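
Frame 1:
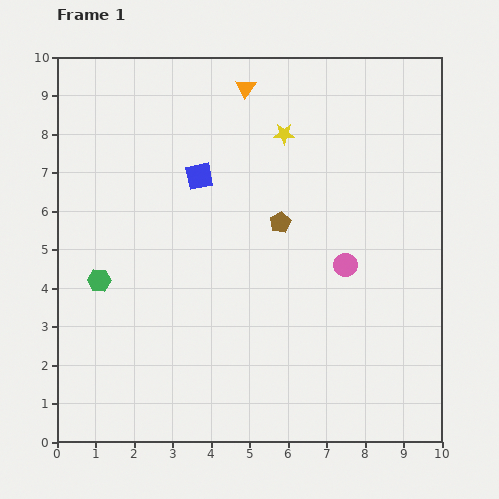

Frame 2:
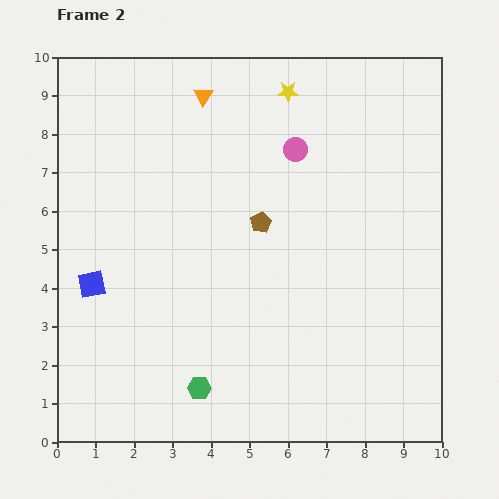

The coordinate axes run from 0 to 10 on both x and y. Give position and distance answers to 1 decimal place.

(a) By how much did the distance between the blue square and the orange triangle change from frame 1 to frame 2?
+3.1

Distance in frame 1: 2.6. Distance in frame 2: 5.7.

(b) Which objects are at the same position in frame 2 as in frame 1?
none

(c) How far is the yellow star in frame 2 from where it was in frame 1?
1.1

The yellow star moved from (5.9, 8.0) to (6.0, 9.1), a distance of √(0.1² + 1.1²) ≈ 1.1.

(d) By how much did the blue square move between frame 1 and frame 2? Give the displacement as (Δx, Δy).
(-2.8, -2.8)

The blue square was at (3.7, 6.9) in frame 1 and (0.9, 4.1) in frame 2.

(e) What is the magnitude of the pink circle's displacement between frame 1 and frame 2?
3.3

The pink circle moved from (7.5, 4.6) to (6.2, 7.6), a distance of √(1.3² + 3.0²) ≈ 3.3.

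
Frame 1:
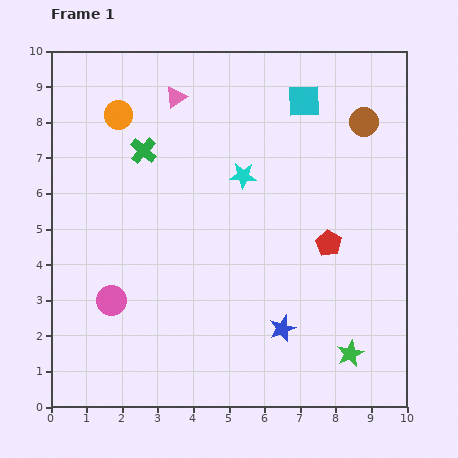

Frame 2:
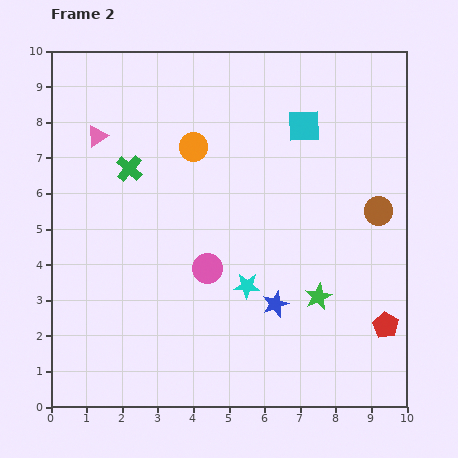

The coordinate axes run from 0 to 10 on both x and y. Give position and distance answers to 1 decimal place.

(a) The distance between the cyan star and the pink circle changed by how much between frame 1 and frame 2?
-3.9

Distance in frame 1: 5.1. Distance in frame 2: 1.2.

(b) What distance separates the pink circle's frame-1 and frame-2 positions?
2.8

The pink circle moved from (1.7, 3.0) to (4.4, 3.9), a distance of √(2.7² + 0.9²) ≈ 2.8.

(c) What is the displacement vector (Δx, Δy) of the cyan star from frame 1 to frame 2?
(0.1, -3.1)

The cyan star was at (5.4, 6.5) in frame 1 and (5.5, 3.4) in frame 2.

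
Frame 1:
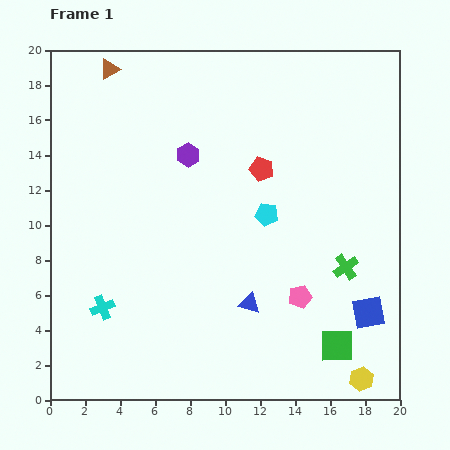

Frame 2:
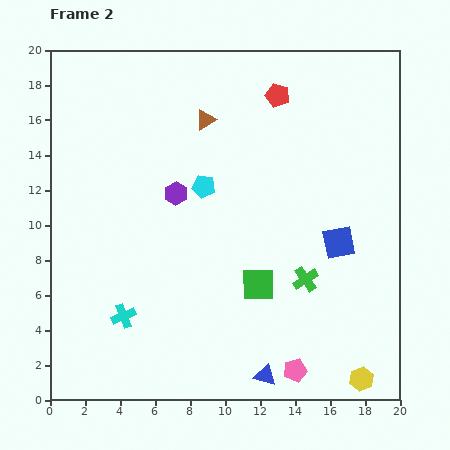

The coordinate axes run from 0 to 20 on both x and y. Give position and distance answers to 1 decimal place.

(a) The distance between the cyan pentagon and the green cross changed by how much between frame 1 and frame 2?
+2.5

Distance in frame 1: 5.4. Distance in frame 2: 7.9.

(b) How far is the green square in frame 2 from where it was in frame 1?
5.7

The green square moved from (16.4, 3.1) to (11.9, 6.6), a distance of √(4.5² + 3.5²) ≈ 5.7.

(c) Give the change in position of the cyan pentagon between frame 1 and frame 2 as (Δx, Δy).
(-3.6, 1.6)

The cyan pentagon was at (12.4, 10.6) in frame 1 and (8.8, 12.2) in frame 2.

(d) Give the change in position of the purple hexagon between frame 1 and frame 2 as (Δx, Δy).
(-0.7, -2.2)

The purple hexagon was at (7.9, 14.0) in frame 1 and (7.2, 11.8) in frame 2.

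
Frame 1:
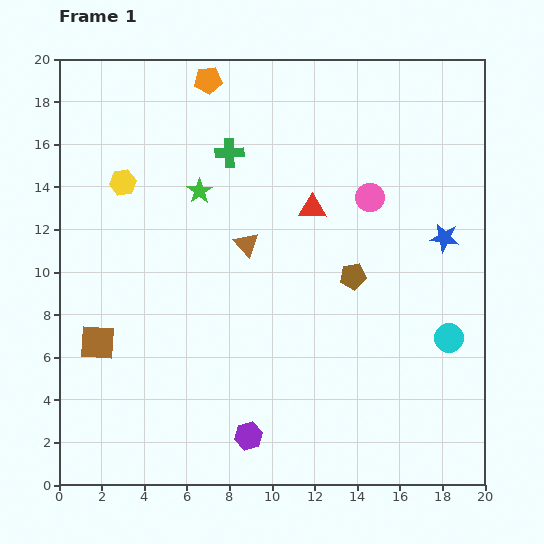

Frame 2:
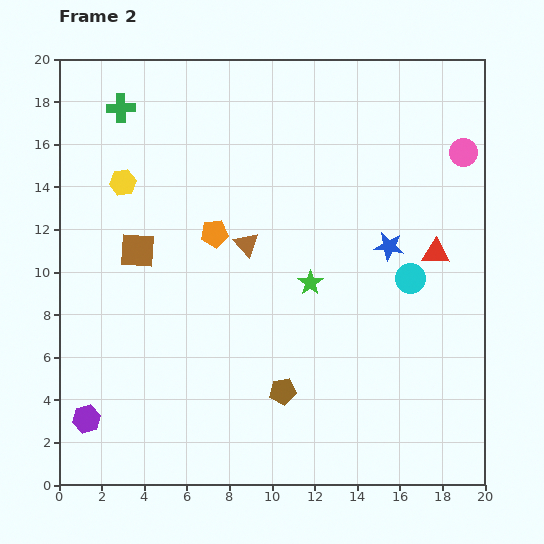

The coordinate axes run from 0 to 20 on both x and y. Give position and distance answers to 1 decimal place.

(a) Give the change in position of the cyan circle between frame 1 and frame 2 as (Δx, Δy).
(-1.8, 2.8)

The cyan circle was at (18.3, 6.9) in frame 1 and (16.5, 9.7) in frame 2.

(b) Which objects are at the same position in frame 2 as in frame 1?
the brown triangle, the yellow hexagon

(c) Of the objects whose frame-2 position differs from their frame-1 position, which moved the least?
the blue star

(moved 2.6)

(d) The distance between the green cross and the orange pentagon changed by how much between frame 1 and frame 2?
+3.9

Distance in frame 1: 3.5. Distance in frame 2: 7.4.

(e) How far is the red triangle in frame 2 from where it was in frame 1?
6.2

The red triangle moved from (11.9, 13.0) to (17.7, 10.9), a distance of √(5.8² + 2.1²) ≈ 6.2.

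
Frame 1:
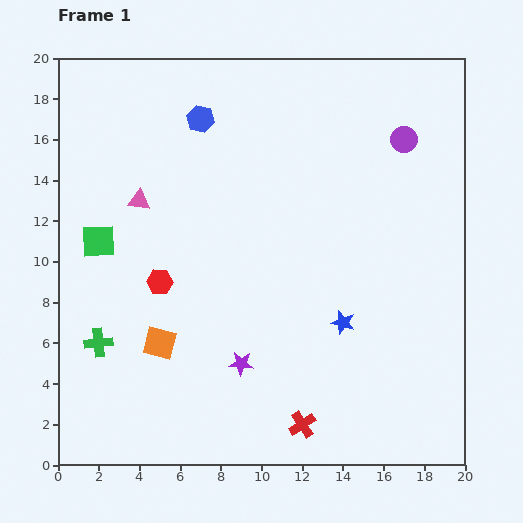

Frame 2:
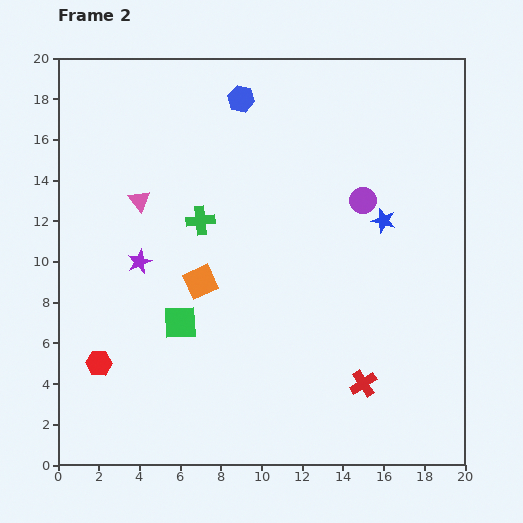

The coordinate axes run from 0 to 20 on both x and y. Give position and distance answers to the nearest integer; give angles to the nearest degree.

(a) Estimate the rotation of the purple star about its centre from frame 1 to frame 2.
29° counter-clockwise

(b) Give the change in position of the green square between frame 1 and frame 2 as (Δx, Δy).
(4, -4)

The green square was at (2, 11) in frame 1 and (6, 7) in frame 2.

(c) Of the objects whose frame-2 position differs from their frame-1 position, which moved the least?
the blue hexagon

(moved 2)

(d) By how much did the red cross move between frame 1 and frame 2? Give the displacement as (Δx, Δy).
(3, 2)

The red cross was at (12, 2) in frame 1 and (15, 4) in frame 2.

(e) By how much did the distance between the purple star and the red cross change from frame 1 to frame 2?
+9

Distance in frame 1: 4. Distance in frame 2: 13.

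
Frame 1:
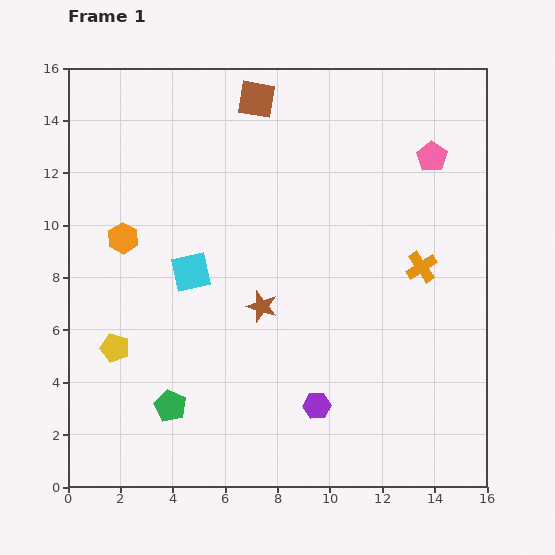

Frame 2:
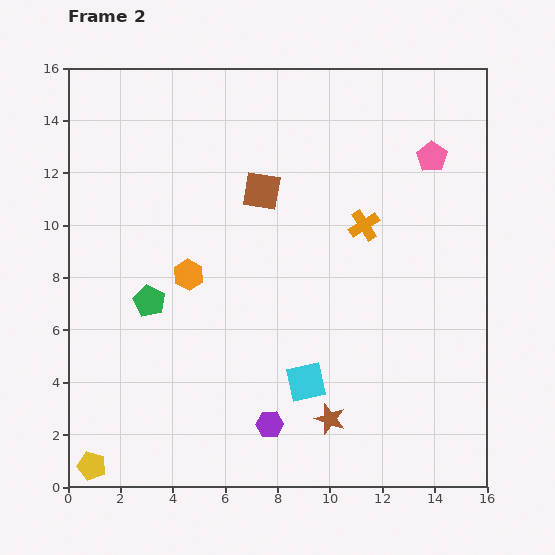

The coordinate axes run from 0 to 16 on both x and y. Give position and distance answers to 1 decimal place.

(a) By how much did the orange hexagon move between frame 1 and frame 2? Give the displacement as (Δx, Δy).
(2.5, -1.4)

The orange hexagon was at (2.1, 9.5) in frame 1 and (4.6, 8.1) in frame 2.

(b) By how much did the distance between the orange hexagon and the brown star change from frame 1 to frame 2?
+1.8

Distance in frame 1: 5.9. Distance in frame 2: 7.7.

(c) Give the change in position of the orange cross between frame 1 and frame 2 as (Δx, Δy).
(-2.2, 1.6)

The orange cross was at (13.5, 8.4) in frame 1 and (11.3, 10.0) in frame 2.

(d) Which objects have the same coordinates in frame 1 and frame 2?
the pink pentagon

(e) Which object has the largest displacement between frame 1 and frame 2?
the cyan square

(moved 6.1; next 5.0)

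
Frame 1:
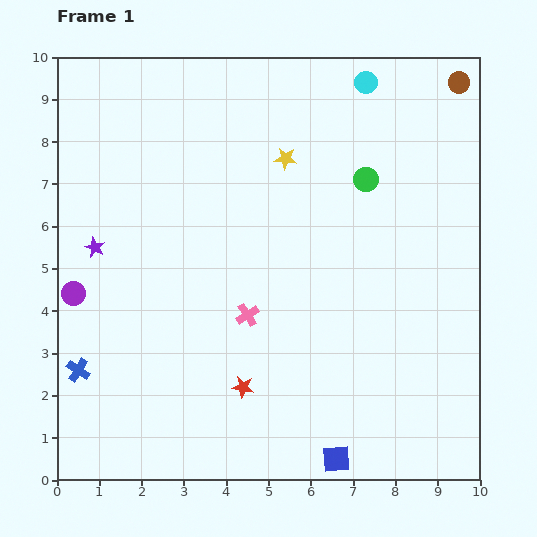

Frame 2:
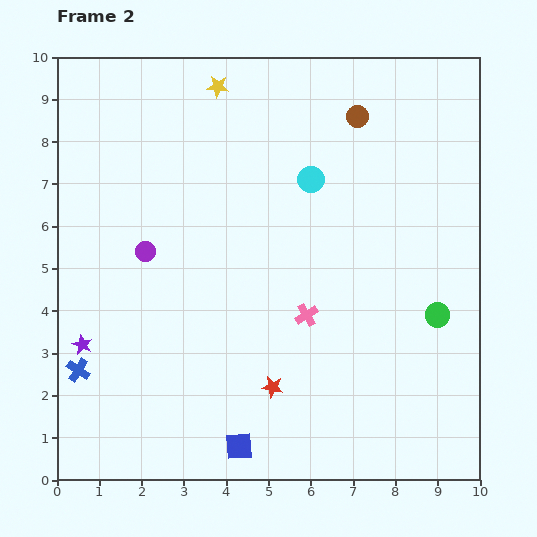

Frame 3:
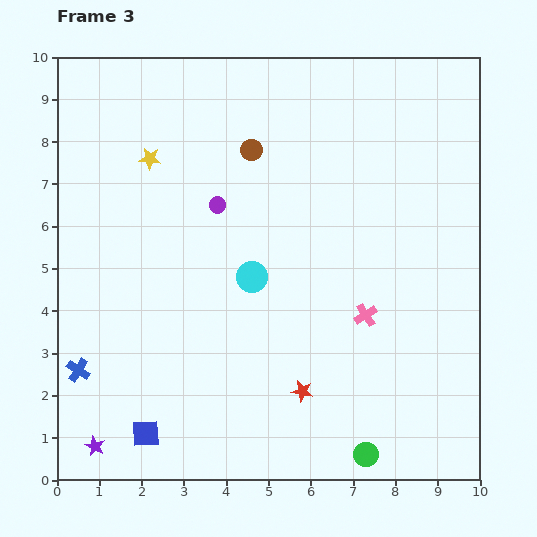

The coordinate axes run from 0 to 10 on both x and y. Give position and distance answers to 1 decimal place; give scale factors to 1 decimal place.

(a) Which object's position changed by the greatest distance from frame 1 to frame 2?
the green circle

(moved 3.6; next 2.6)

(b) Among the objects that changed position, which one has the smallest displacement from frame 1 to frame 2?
the red star

(moved 0.7)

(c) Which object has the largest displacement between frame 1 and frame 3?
the green circle

(moved 6.5; next 5.3)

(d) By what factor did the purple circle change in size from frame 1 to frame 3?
0.7×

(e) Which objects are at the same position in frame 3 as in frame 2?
the blue cross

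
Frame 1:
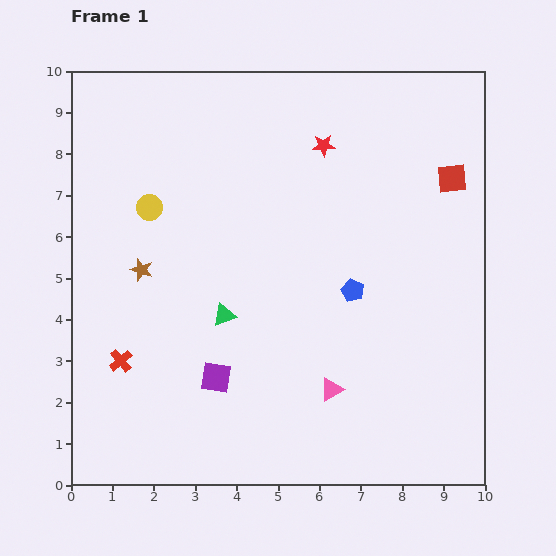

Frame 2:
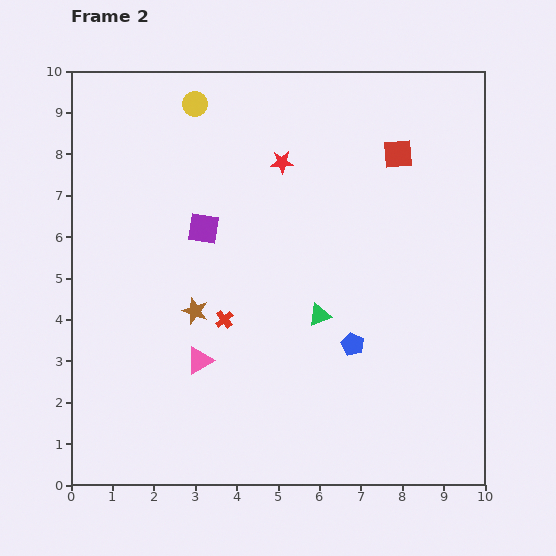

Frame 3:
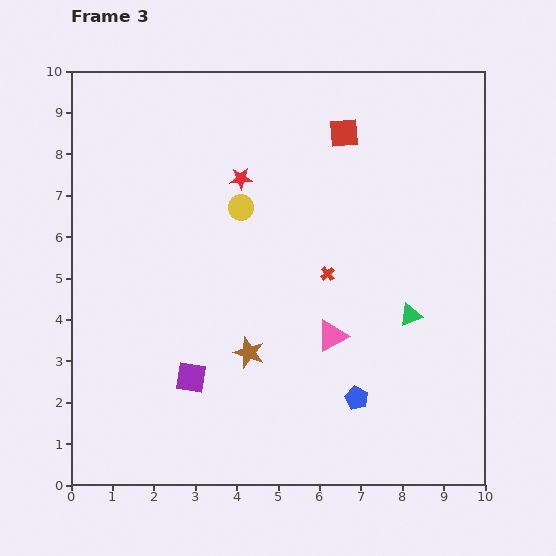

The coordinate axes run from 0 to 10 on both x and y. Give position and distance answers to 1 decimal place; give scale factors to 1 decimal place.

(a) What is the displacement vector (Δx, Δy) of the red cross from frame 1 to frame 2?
(2.5, 1.0)

The red cross was at (1.2, 3.0) in frame 1 and (3.7, 4.0) in frame 2.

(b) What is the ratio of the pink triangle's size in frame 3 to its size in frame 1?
1.3×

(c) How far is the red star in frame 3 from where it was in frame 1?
2.2

The red star moved from (6.1, 8.2) to (4.1, 7.4), a distance of √(2.0² + 0.8²) ≈ 2.2.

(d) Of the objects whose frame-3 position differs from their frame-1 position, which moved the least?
the purple square

(moved 0.6)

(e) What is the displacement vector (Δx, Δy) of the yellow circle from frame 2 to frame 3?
(1.1, -2.5)

The yellow circle was at (3.0, 9.2) in frame 2 and (4.1, 6.7) in frame 3.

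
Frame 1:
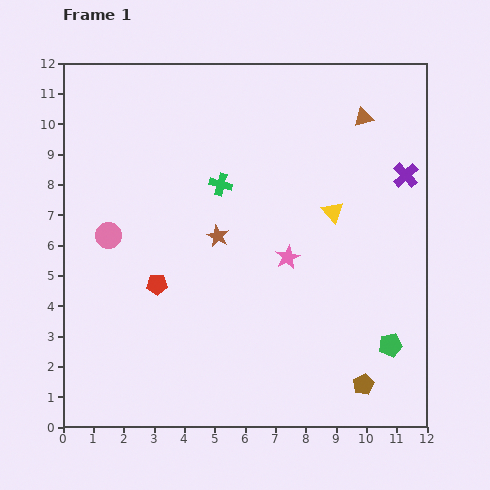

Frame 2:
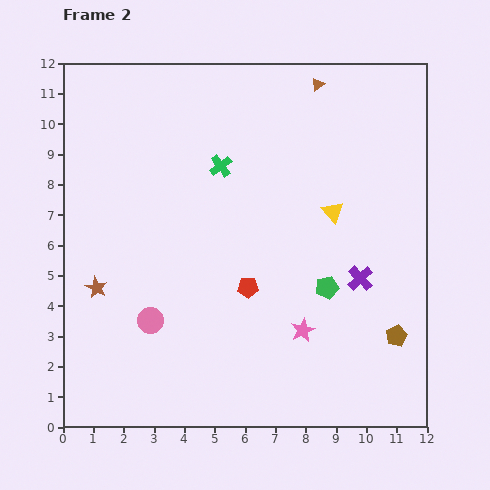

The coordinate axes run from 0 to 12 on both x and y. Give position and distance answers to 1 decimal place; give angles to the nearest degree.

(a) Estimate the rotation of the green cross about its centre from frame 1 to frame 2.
38° clockwise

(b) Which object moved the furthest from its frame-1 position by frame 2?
the brown star

(moved 4.3; next 3.7)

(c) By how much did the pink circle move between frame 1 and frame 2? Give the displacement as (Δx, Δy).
(1.4, -2.8)

The pink circle was at (1.5, 6.3) in frame 1 and (2.9, 3.5) in frame 2.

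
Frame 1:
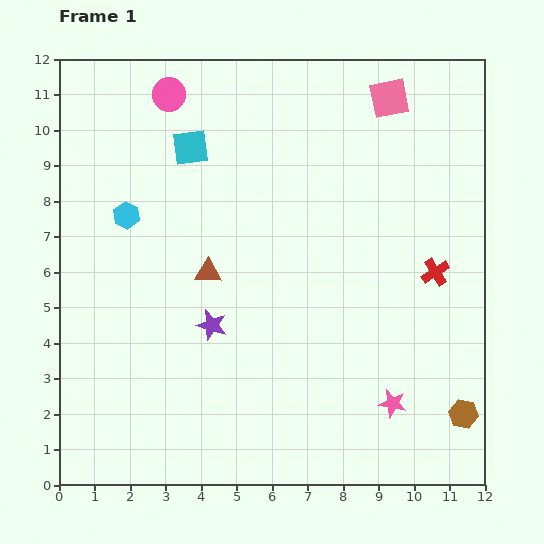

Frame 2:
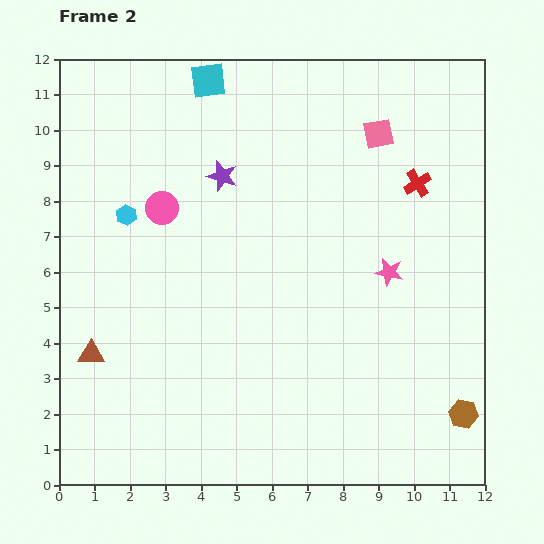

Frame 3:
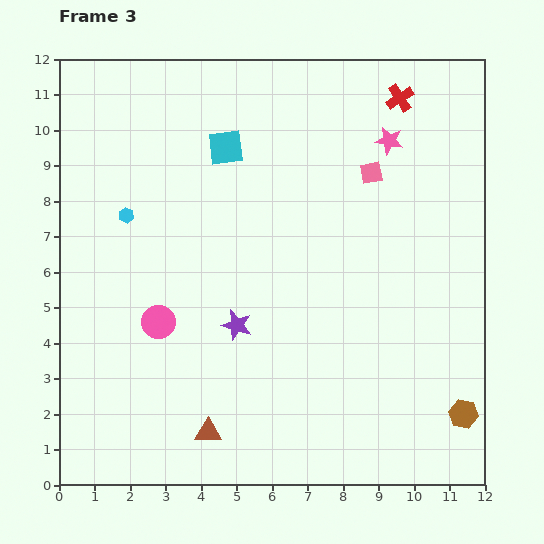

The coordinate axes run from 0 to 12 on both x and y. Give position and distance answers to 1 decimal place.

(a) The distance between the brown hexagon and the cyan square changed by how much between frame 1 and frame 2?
+1.1

Distance in frame 1: 10.7. Distance in frame 2: 11.8.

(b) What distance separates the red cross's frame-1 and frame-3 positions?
5.0

The red cross moved from (10.6, 6.0) to (9.6, 10.9), a distance of √(1.0² + 4.9²) ≈ 5.0.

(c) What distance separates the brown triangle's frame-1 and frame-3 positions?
4.5

The brown triangle moved from (4.2, 6.0) to (4.2, 1.5), a distance of √(0.0² + 4.5²) ≈ 4.5.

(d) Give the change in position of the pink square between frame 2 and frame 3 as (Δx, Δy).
(-0.2, -1.1)

The pink square was at (9.0, 9.9) in frame 2 and (8.8, 8.8) in frame 3.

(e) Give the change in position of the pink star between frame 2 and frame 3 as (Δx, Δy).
(0.0, 3.7)

The pink star was at (9.3, 6.0) in frame 2 and (9.3, 9.7) in frame 3.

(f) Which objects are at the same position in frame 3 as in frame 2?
the brown hexagon, the cyan hexagon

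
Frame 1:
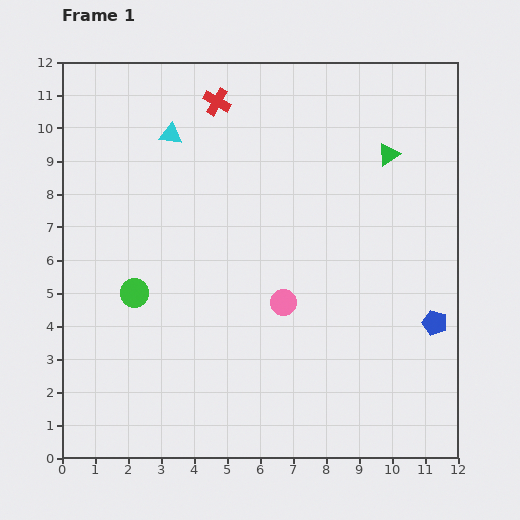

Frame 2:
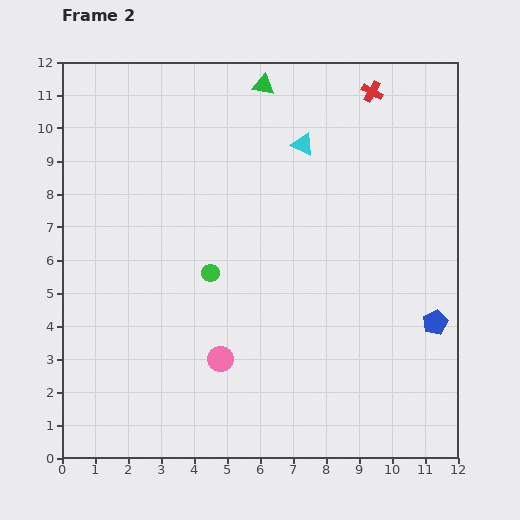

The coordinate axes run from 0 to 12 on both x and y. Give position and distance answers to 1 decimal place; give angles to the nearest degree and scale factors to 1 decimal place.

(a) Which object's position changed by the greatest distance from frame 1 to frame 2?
the red cross

(moved 4.7; next 4.3)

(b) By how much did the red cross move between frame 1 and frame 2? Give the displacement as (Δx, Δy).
(4.7, 0.3)

The red cross was at (4.7, 10.8) in frame 1 and (9.4, 11.1) in frame 2.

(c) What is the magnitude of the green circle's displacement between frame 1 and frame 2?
2.4

The green circle moved from (2.2, 5.0) to (4.5, 5.6), a distance of √(2.3² + 0.6²) ≈ 2.4.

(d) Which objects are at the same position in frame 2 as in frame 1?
the blue pentagon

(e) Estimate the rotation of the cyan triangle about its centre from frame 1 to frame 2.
17° clockwise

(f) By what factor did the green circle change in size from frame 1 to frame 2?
0.6×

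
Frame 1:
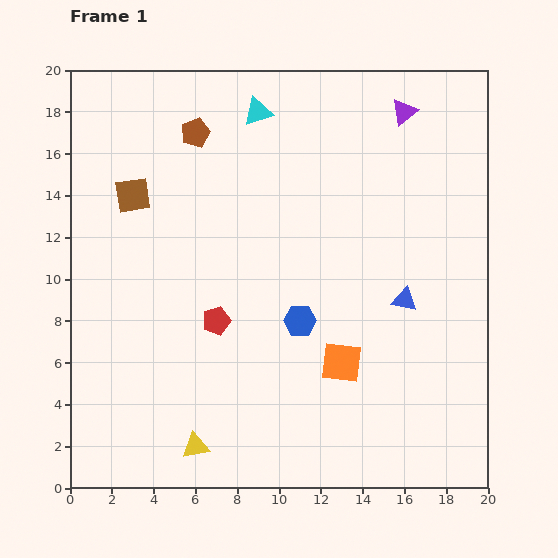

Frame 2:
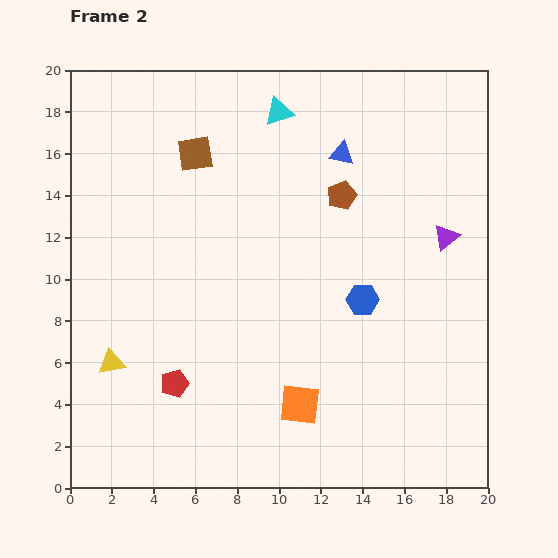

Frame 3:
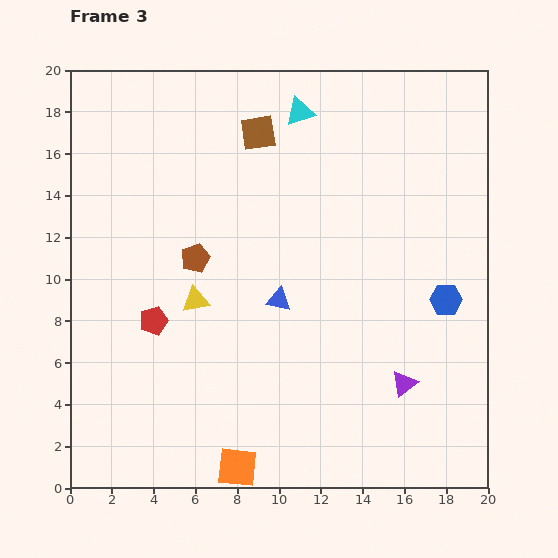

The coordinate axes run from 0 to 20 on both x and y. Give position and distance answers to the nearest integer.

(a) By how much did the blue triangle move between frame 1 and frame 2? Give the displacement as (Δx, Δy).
(-3, 7)

The blue triangle was at (16, 9) in frame 1 and (13, 16) in frame 2.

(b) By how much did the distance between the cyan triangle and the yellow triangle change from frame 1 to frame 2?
-2

Distance in frame 1: 16. Distance in frame 2: 14.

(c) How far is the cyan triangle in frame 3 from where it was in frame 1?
2

The cyan triangle moved from (9, 18) to (11, 18), a distance of √(2² + 0²) ≈ 2.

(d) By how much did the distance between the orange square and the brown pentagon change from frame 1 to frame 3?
-3

Distance in frame 1: 13. Distance in frame 3: 10.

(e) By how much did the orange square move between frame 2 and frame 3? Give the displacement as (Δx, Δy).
(-3, -3)

The orange square was at (11, 4) in frame 2 and (8, 1) in frame 3.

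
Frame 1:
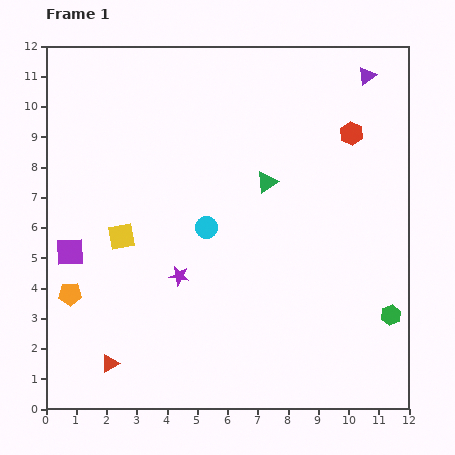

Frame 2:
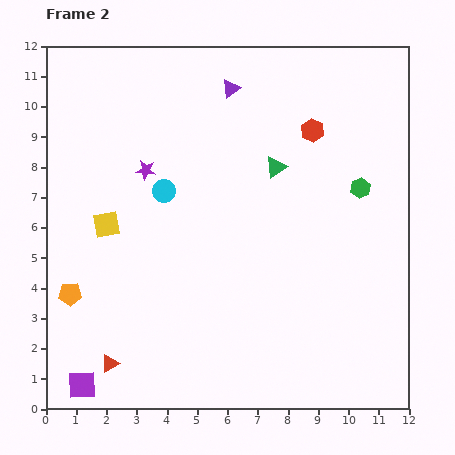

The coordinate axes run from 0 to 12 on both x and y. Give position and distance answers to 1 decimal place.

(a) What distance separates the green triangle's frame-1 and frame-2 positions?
0.6

The green triangle moved from (7.3, 7.5) to (7.6, 8.0), a distance of √(0.3² + 0.5²) ≈ 0.6.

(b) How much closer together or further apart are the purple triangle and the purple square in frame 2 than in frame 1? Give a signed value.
-0.4

Distance in frame 1: 11.4. Distance in frame 2: 11.0.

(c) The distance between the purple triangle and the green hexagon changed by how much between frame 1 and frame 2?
-2.5

Distance in frame 1: 7.9. Distance in frame 2: 5.4.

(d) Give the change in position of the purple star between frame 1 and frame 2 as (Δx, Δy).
(-1.1, 3.5)

The purple star was at (4.4, 4.4) in frame 1 and (3.3, 7.9) in frame 2.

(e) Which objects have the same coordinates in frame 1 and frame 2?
the orange pentagon, the red triangle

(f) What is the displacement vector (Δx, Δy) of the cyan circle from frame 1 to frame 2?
(-1.4, 1.2)

The cyan circle was at (5.3, 6.0) in frame 1 and (3.9, 7.2) in frame 2.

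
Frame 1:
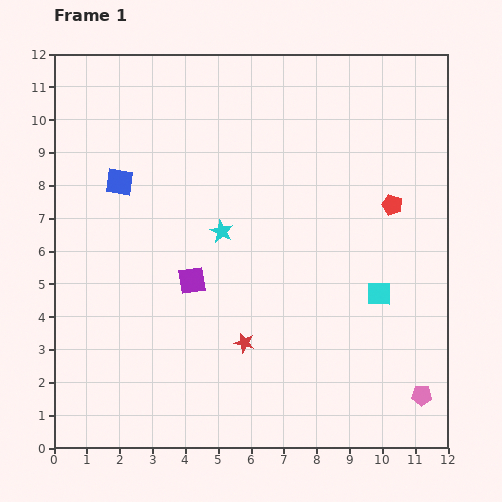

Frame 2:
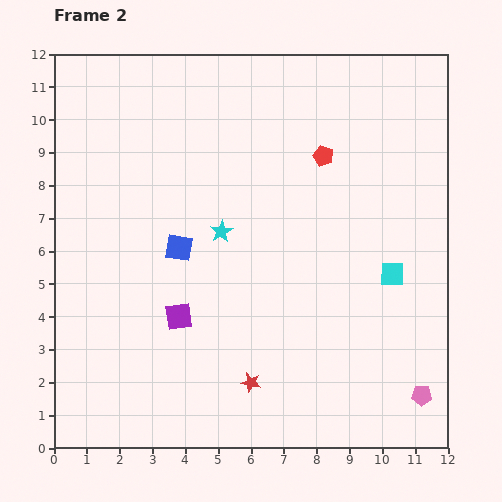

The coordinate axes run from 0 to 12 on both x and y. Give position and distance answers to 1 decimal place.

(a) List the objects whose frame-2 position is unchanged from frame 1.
the cyan star, the pink pentagon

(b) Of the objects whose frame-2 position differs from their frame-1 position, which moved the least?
the cyan square

(moved 0.7)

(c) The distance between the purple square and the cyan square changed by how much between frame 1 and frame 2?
+0.9

Distance in frame 1: 5.7. Distance in frame 2: 6.6.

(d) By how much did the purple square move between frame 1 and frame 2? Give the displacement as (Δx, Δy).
(-0.4, -1.1)

The purple square was at (4.2, 5.1) in frame 1 and (3.8, 4.0) in frame 2.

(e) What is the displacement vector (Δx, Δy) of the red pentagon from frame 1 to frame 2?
(-2.1, 1.5)

The red pentagon was at (10.3, 7.4) in frame 1 and (8.2, 8.9) in frame 2.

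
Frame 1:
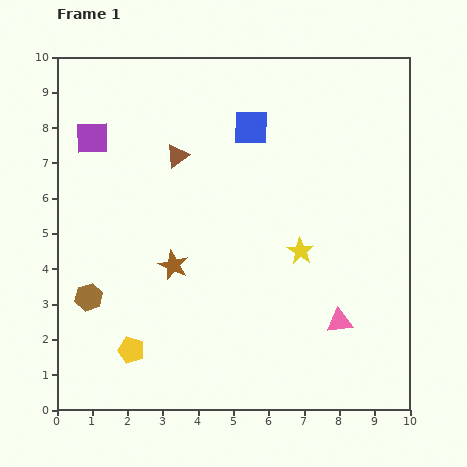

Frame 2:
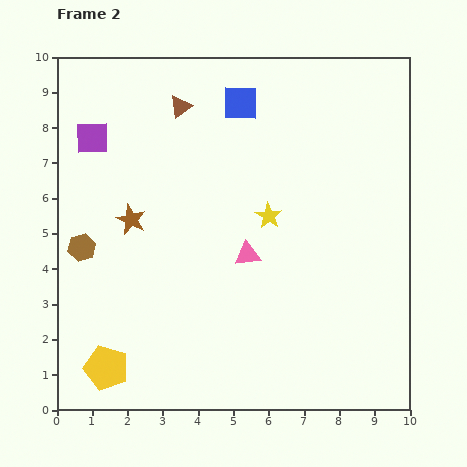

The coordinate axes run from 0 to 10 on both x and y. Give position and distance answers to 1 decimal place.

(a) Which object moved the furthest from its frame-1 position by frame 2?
the pink triangle

(moved 3.2; next 1.8)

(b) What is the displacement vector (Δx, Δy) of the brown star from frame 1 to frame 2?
(-1.2, 1.3)

The brown star was at (3.3, 4.1) in frame 1 and (2.1, 5.4) in frame 2.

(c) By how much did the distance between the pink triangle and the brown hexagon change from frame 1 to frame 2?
-2.4

Distance in frame 1: 7.1. Distance in frame 2: 4.7.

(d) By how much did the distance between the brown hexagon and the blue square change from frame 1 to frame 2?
-0.5

Distance in frame 1: 6.6. Distance in frame 2: 6.1.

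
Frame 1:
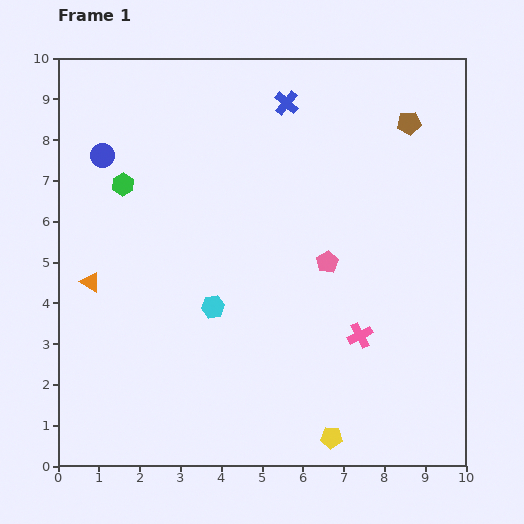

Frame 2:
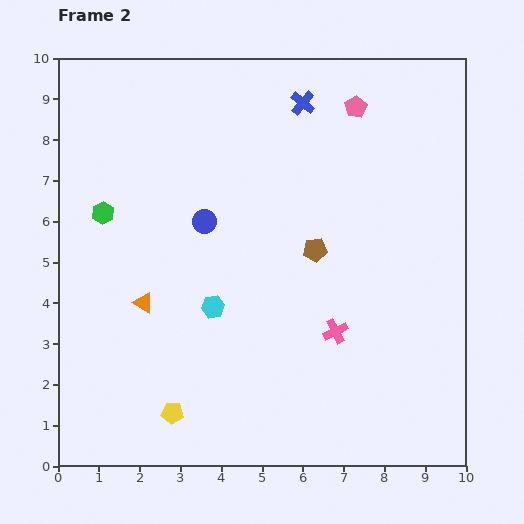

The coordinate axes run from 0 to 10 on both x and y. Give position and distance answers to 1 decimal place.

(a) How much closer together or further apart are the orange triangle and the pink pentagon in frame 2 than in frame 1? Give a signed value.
+1.3

Distance in frame 1: 5.8. Distance in frame 2: 7.1.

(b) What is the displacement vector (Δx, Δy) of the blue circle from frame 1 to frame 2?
(2.5, -1.6)

The blue circle was at (1.1, 7.6) in frame 1 and (3.6, 6.0) in frame 2.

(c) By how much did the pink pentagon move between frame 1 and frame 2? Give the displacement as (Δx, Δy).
(0.7, 3.8)

The pink pentagon was at (6.6, 5.0) in frame 1 and (7.3, 8.8) in frame 2.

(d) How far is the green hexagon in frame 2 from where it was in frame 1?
0.9

The green hexagon moved from (1.6, 6.9) to (1.1, 6.2), a distance of √(0.5² + 0.7²) ≈ 0.9.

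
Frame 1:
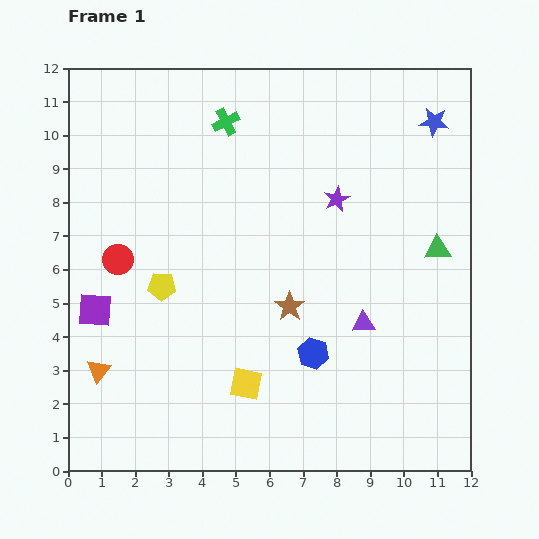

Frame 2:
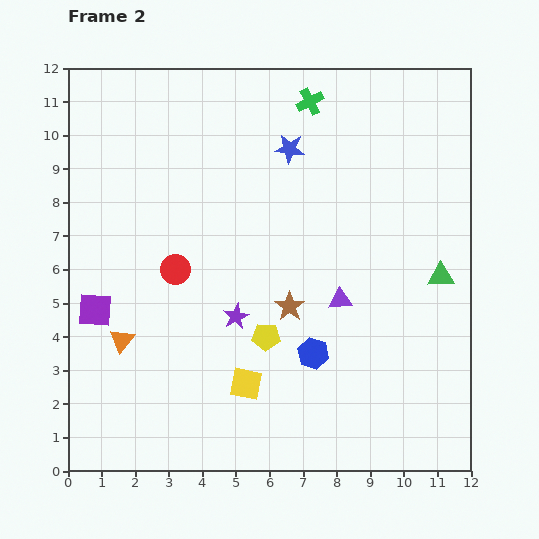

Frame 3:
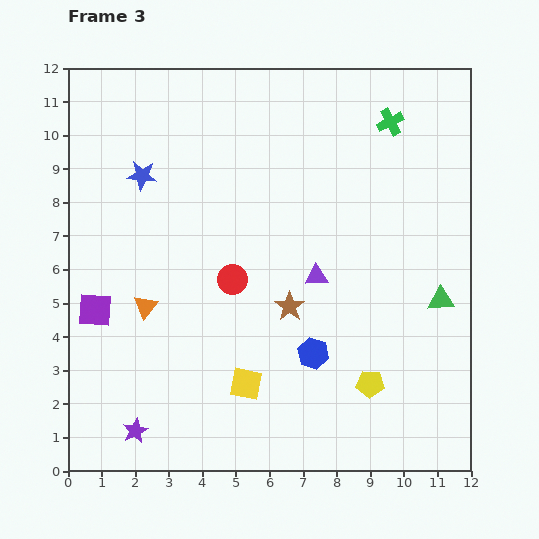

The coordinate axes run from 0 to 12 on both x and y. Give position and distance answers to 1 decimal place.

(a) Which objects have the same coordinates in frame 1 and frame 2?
the blue hexagon, the yellow square, the purple square, the brown star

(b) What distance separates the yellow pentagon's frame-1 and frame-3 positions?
6.8

The yellow pentagon moved from (2.8, 5.5) to (9.0, 2.6), a distance of √(6.2² + 2.9²) ≈ 6.8.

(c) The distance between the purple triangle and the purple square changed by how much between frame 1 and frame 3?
-1.3

Distance in frame 1: 8.0. Distance in frame 3: 6.7.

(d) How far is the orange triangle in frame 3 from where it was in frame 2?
1.2

The orange triangle moved from (1.6, 3.9) to (2.3, 4.9), a distance of √(0.7² + 1.0²) ≈ 1.2.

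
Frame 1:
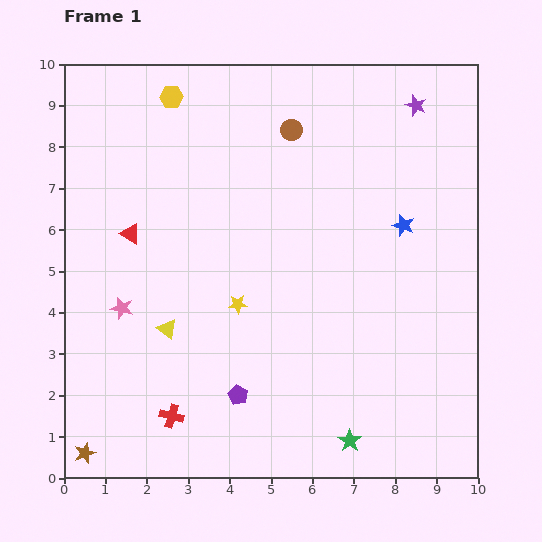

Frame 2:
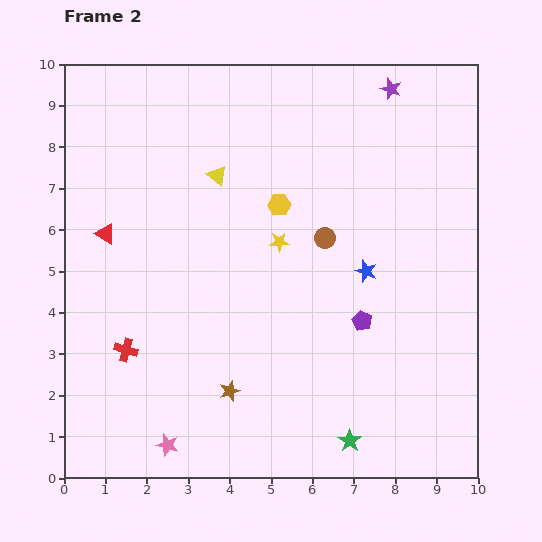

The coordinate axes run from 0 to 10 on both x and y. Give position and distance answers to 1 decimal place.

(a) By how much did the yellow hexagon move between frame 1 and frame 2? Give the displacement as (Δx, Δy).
(2.6, -2.6)

The yellow hexagon was at (2.6, 9.2) in frame 1 and (5.2, 6.6) in frame 2.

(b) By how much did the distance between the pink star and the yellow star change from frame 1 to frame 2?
+2.8

Distance in frame 1: 2.8. Distance in frame 2: 5.6.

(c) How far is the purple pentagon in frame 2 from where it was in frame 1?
3.5

The purple pentagon moved from (4.2, 2.0) to (7.2, 3.8), a distance of √(3.0² + 1.8²) ≈ 3.5.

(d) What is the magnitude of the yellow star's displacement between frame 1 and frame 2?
1.8

The yellow star moved from (4.2, 4.2) to (5.2, 5.7), a distance of √(1.0² + 1.5²) ≈ 1.8.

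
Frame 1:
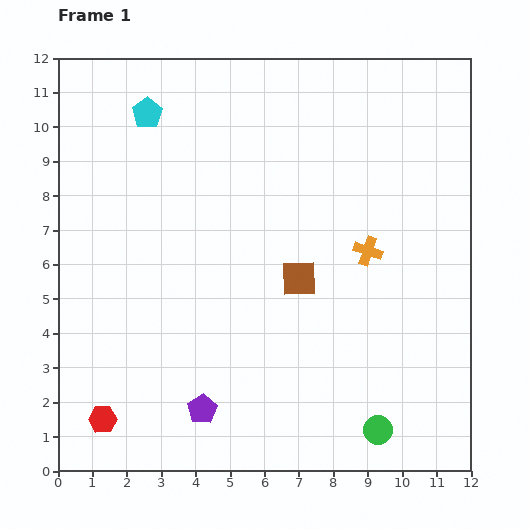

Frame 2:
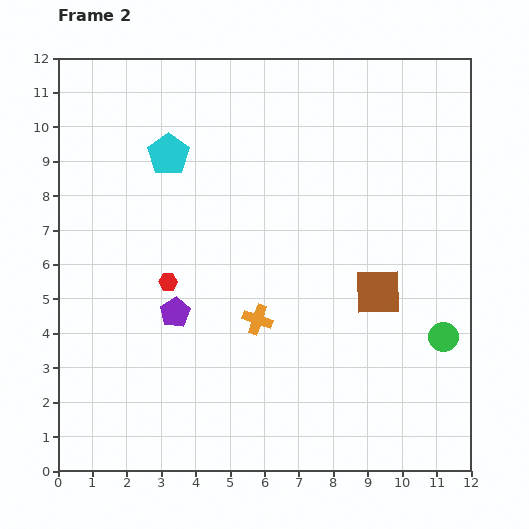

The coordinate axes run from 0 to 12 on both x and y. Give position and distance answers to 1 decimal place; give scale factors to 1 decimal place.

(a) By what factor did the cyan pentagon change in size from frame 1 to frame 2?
1.4×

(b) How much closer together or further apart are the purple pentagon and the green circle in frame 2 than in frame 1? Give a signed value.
+2.7

Distance in frame 1: 5.1. Distance in frame 2: 7.8.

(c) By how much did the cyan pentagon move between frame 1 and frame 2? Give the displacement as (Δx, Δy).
(0.6, -1.2)

The cyan pentagon was at (2.6, 10.4) in frame 1 and (3.2, 9.2) in frame 2.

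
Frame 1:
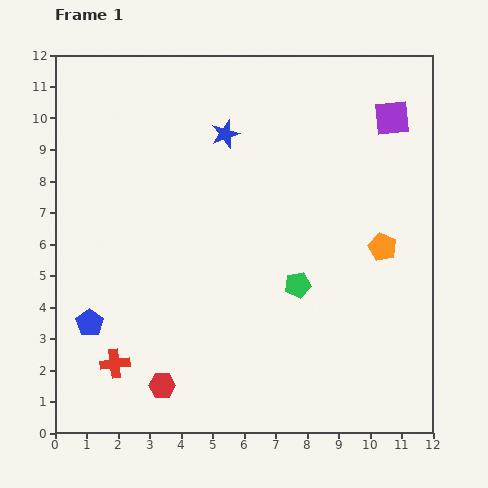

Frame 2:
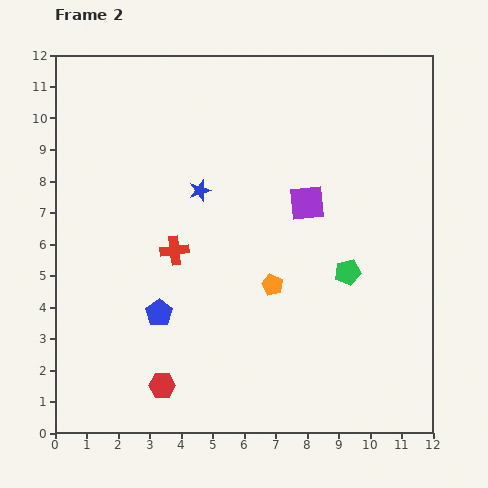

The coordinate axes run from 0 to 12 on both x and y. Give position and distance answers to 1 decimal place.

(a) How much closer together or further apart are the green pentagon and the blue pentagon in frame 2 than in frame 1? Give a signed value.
-0.6

Distance in frame 1: 6.7. Distance in frame 2: 6.1.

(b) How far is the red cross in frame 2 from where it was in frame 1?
4.1

The red cross moved from (1.9, 2.2) to (3.8, 5.8), a distance of √(1.9² + 3.6²) ≈ 4.1.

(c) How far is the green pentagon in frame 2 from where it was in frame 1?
1.6

The green pentagon moved from (7.7, 4.7) to (9.3, 5.1), a distance of √(1.6² + 0.4²) ≈ 1.6.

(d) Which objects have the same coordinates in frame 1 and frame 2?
the red hexagon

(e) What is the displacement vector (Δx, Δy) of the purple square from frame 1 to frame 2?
(-2.7, -2.7)

The purple square was at (10.7, 10.0) in frame 1 and (8.0, 7.3) in frame 2.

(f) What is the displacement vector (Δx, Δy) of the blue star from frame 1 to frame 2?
(-0.8, -1.8)

The blue star was at (5.4, 9.5) in frame 1 and (4.6, 7.7) in frame 2.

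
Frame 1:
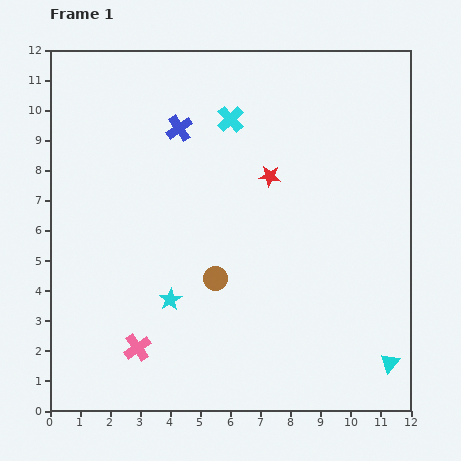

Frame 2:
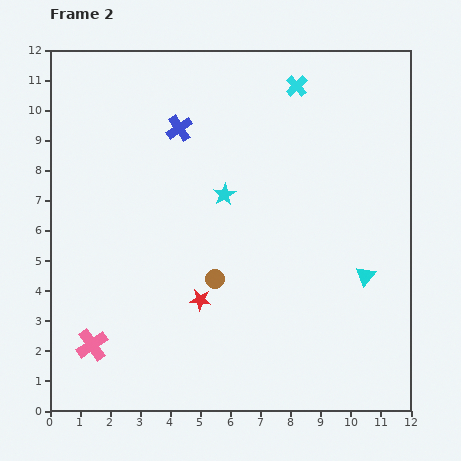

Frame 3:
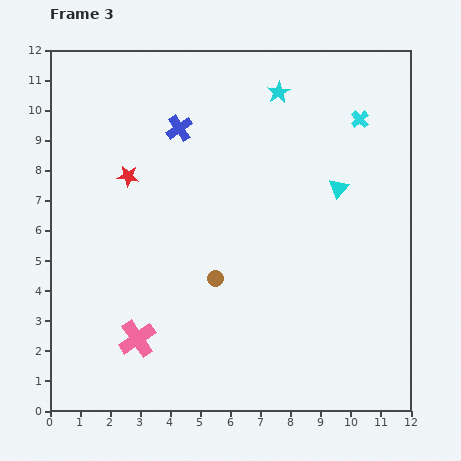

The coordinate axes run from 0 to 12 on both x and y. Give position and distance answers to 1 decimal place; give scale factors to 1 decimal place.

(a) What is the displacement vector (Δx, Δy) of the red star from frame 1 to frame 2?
(-2.3, -4.1)

The red star was at (7.3, 7.8) in frame 1 and (5.0, 3.7) in frame 2.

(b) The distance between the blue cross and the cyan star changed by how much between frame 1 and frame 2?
-3.0

Distance in frame 1: 5.7. Distance in frame 2: 2.7.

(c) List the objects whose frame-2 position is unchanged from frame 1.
the blue cross, the brown circle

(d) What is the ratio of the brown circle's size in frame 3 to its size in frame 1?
0.6×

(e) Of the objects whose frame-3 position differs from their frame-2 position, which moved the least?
the pink cross

(moved 1.5)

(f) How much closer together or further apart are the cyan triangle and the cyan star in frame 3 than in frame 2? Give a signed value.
-1.6

Distance in frame 2: 5.4. Distance in frame 3: 3.8.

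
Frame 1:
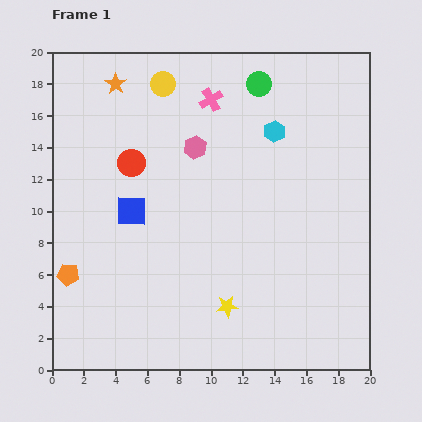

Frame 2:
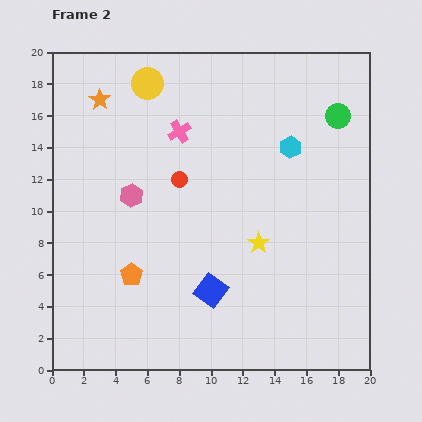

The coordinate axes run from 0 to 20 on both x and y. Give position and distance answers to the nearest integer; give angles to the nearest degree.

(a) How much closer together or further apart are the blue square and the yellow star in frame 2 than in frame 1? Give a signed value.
-4

Distance in frame 1: 8. Distance in frame 2: 4.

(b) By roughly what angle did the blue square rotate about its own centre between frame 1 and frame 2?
36° clockwise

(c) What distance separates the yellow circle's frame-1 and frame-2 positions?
1

The yellow circle moved from (7, 18) to (6, 18), a distance of √(1² + 0²) ≈ 1.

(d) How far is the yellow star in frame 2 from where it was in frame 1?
4

The yellow star moved from (11, 4) to (13, 8), a distance of √(2² + 4²) ≈ 4.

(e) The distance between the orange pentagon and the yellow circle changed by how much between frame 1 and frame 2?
-1

Distance in frame 1: 13. Distance in frame 2: 12.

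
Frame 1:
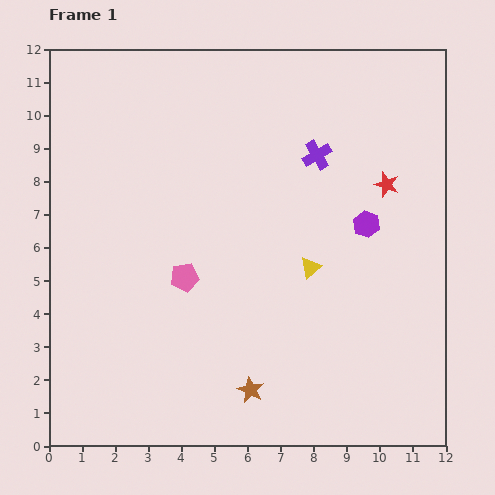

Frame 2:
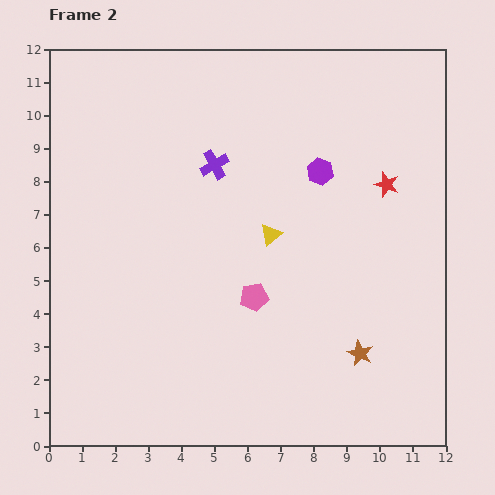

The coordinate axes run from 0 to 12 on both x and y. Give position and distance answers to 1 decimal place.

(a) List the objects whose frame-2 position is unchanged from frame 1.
the red star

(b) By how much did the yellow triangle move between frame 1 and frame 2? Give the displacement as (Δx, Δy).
(-1.2, 1.0)

The yellow triangle was at (7.9, 5.4) in frame 1 and (6.7, 6.4) in frame 2.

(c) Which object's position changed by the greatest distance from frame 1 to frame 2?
the brown star

(moved 3.5; next 3.1)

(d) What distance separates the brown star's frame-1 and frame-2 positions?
3.5

The brown star moved from (6.1, 1.7) to (9.4, 2.8), a distance of √(3.3² + 1.1²) ≈ 3.5.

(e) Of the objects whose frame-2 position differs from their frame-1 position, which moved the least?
the yellow triangle

(moved 1.6)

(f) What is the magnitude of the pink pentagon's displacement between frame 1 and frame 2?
2.2

The pink pentagon moved from (4.1, 5.1) to (6.2, 4.5), a distance of √(2.1² + 0.6²) ≈ 2.2.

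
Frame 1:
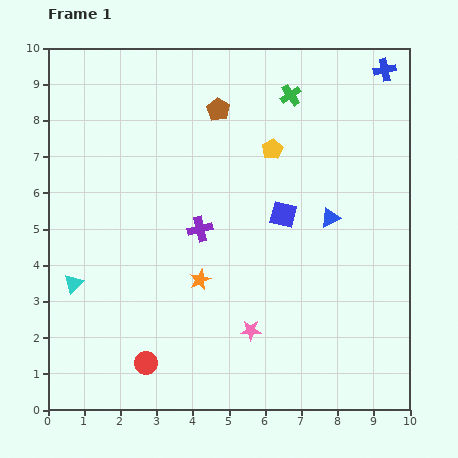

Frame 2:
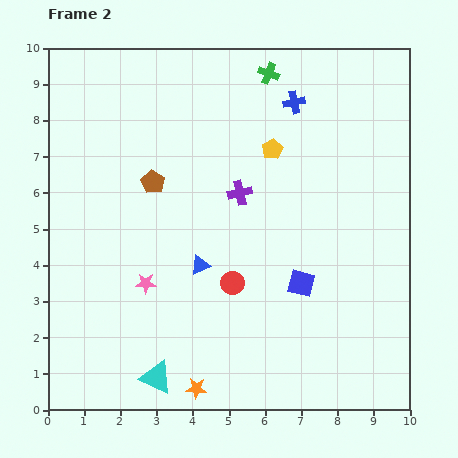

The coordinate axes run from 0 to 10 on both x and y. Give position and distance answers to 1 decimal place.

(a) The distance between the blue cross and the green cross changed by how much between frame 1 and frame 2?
-1.6

Distance in frame 1: 2.7. Distance in frame 2: 1.1.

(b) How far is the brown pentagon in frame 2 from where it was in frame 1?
2.7

The brown pentagon moved from (4.7, 8.3) to (2.9, 6.3), a distance of √(1.8² + 2.0²) ≈ 2.7.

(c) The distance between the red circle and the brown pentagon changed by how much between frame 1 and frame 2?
-3.7

Distance in frame 1: 7.3. Distance in frame 2: 3.6.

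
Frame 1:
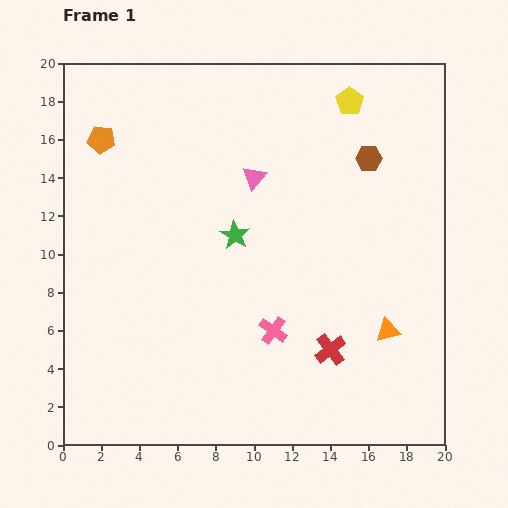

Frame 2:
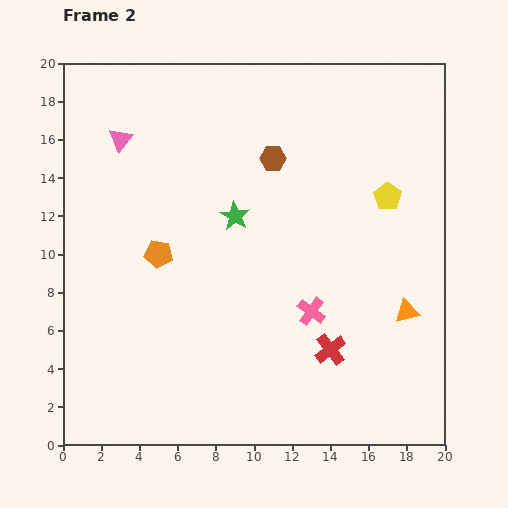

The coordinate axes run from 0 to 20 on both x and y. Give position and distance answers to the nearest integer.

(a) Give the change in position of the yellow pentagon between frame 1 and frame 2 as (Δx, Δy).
(2, -5)

The yellow pentagon was at (15, 18) in frame 1 and (17, 13) in frame 2.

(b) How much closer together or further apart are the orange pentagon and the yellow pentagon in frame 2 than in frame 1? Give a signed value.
-1

Distance in frame 1: 13. Distance in frame 2: 12.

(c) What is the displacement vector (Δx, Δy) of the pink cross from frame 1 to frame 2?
(2, 1)

The pink cross was at (11, 6) in frame 1 and (13, 7) in frame 2.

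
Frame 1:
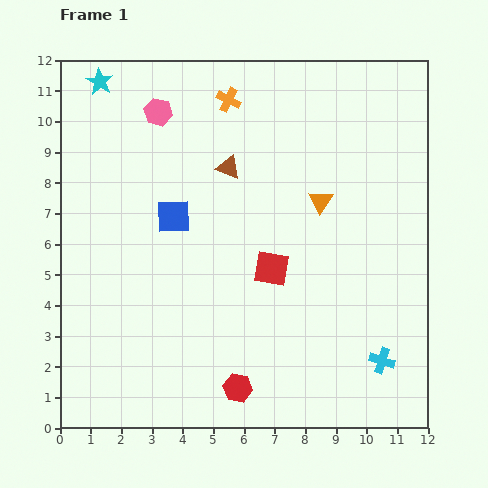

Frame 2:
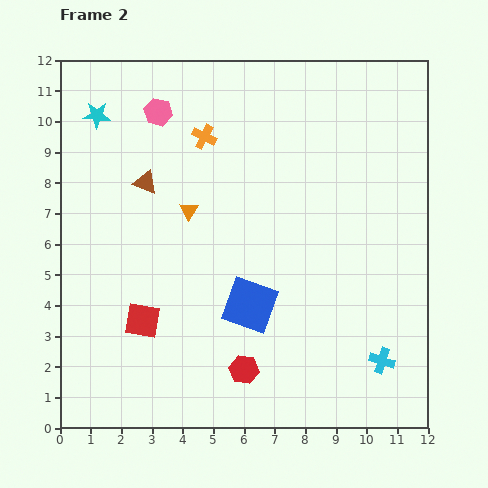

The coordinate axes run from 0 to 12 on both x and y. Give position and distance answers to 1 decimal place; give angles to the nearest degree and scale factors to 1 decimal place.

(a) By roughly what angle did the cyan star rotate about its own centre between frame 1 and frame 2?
26° counter-clockwise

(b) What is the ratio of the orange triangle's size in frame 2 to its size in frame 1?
0.8×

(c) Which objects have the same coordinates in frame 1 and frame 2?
the pink hexagon, the cyan cross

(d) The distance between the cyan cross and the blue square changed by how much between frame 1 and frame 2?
-3.6

Distance in frame 1: 8.3. Distance in frame 2: 4.7.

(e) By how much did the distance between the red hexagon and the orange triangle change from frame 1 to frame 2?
-1.2

Distance in frame 1: 6.7. Distance in frame 2: 5.5.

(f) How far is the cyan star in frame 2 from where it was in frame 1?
1.1

The cyan star moved from (1.3, 11.3) to (1.2, 10.2), a distance of √(0.1² + 1.1²) ≈ 1.1.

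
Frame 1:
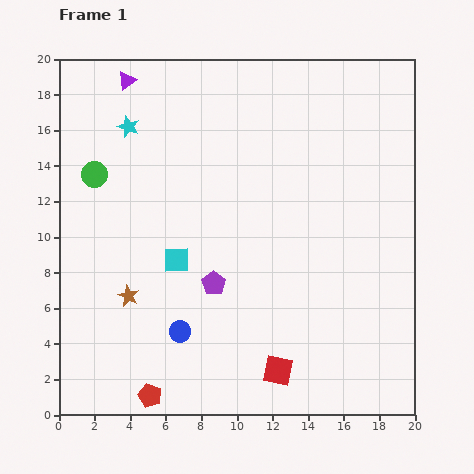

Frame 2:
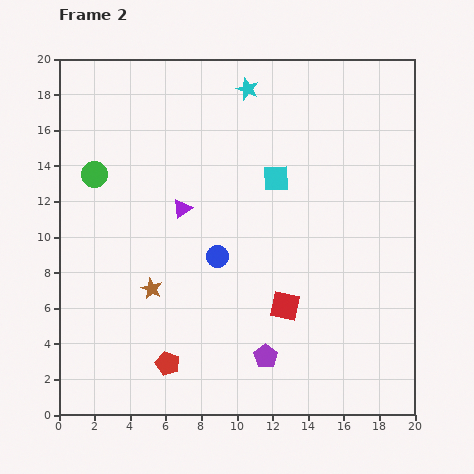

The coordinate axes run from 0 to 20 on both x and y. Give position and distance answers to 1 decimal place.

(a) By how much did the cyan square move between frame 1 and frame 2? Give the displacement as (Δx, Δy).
(5.6, 4.6)

The cyan square was at (6.6, 8.7) in frame 1 and (12.2, 13.3) in frame 2.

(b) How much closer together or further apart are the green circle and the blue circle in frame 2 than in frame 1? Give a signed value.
-1.7

Distance in frame 1: 10.0. Distance in frame 2: 8.3.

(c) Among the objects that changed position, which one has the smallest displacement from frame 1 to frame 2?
the brown star

(moved 1.4)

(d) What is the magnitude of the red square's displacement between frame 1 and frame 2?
3.6

The red square moved from (12.3, 2.5) to (12.7, 6.1), a distance of √(0.4² + 3.6²) ≈ 3.6.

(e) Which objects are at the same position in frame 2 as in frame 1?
the green circle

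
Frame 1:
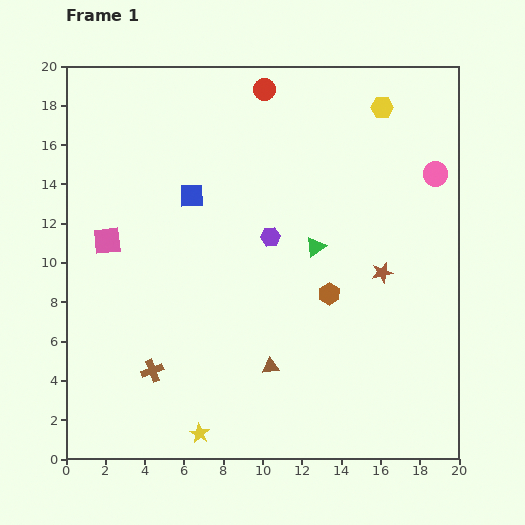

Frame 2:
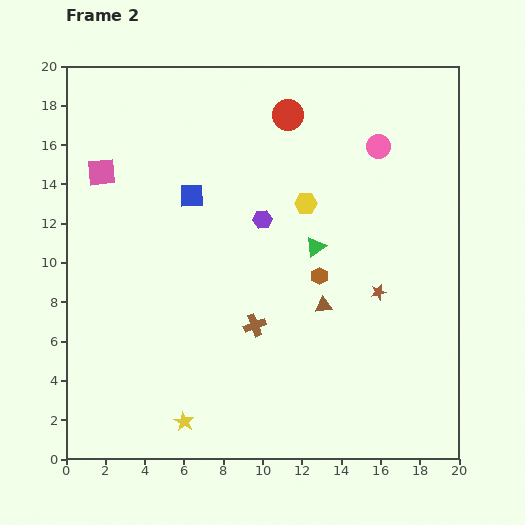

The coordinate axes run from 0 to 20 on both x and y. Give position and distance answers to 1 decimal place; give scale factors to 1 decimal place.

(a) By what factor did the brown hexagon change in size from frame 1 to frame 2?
0.8×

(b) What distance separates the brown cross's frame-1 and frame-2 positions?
5.7

The brown cross moved from (4.4, 4.5) to (9.6, 6.8), a distance of √(5.2² + 2.3²) ≈ 5.7.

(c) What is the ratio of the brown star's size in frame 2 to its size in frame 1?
0.8×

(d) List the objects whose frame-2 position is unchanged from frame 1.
the blue square, the green triangle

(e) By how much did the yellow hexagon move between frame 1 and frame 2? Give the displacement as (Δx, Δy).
(-3.9, -4.9)

The yellow hexagon was at (16.1, 17.9) in frame 1 and (12.2, 13.0) in frame 2.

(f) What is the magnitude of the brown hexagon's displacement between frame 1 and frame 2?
1.0

The brown hexagon moved from (13.4, 8.4) to (12.9, 9.3), a distance of √(0.5² + 0.9²) ≈ 1.0.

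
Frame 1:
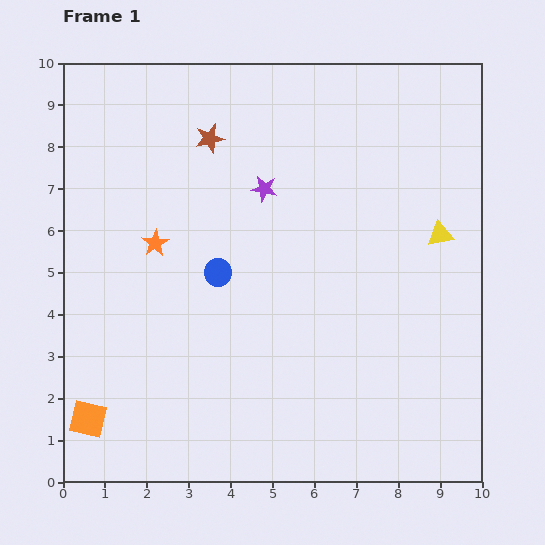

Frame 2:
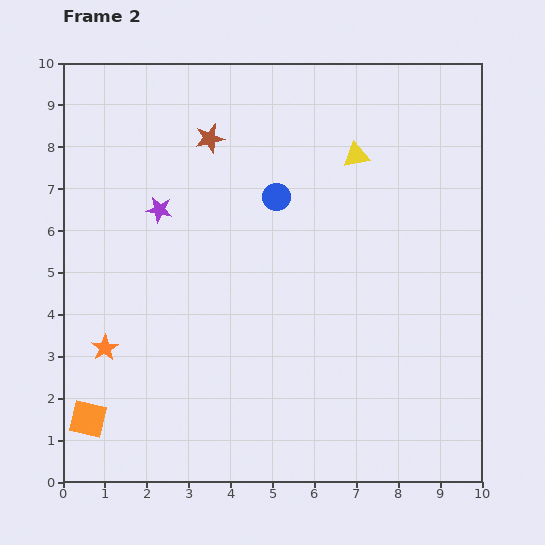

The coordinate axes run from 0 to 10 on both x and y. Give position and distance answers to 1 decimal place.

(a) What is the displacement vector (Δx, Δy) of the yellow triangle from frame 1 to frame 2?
(-2.0, 1.9)

The yellow triangle was at (9.0, 5.9) in frame 1 and (7.0, 7.8) in frame 2.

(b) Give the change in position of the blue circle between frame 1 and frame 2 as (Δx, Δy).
(1.4, 1.8)

The blue circle was at (3.7, 5.0) in frame 1 and (5.1, 6.8) in frame 2.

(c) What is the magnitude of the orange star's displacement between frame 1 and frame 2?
2.8

The orange star moved from (2.2, 5.7) to (1.0, 3.2), a distance of √(1.2² + 2.5²) ≈ 2.8.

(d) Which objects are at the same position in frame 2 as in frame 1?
the brown star, the orange square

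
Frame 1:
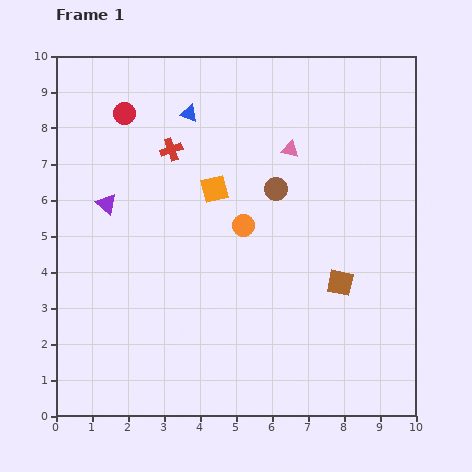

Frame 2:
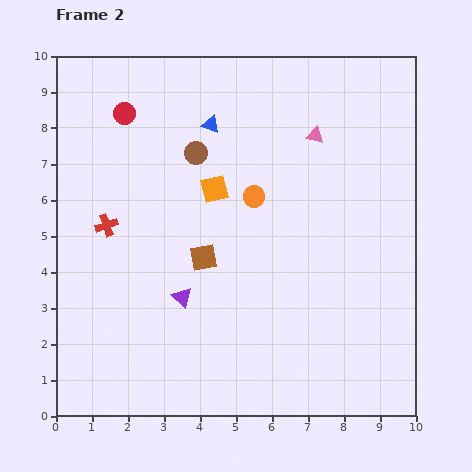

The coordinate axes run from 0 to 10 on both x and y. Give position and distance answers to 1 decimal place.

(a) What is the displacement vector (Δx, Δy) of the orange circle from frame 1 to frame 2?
(0.3, 0.8)

The orange circle was at (5.2, 5.3) in frame 1 and (5.5, 6.1) in frame 2.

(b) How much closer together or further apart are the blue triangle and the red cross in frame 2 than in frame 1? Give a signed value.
+2.9

Distance in frame 1: 1.1. Distance in frame 2: 4.0.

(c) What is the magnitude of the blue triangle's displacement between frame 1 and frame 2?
0.7

The blue triangle moved from (3.7, 8.4) to (4.3, 8.1), a distance of √(0.6² + 0.3²) ≈ 0.7.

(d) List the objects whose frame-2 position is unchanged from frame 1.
the orange square, the red circle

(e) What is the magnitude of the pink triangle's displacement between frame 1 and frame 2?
0.8

The pink triangle moved from (6.5, 7.4) to (7.2, 7.8), a distance of √(0.7² + 0.4²) ≈ 0.8.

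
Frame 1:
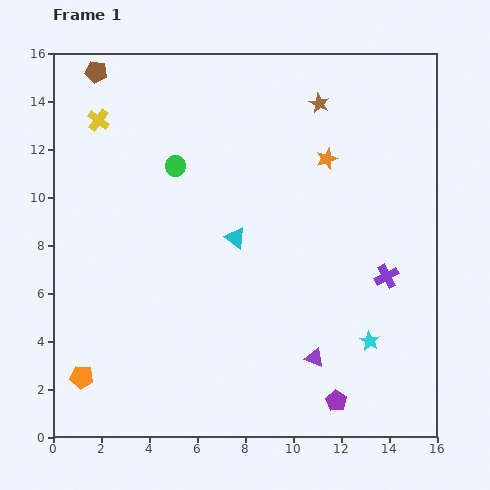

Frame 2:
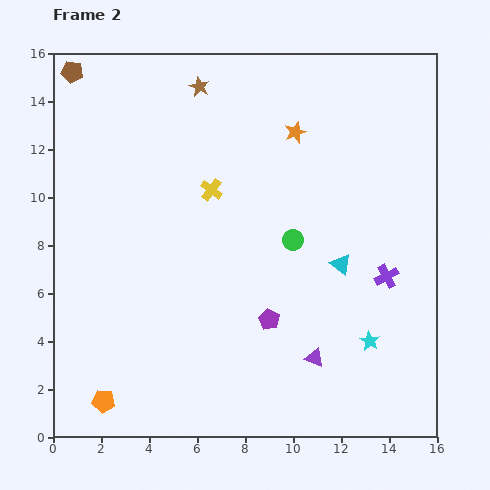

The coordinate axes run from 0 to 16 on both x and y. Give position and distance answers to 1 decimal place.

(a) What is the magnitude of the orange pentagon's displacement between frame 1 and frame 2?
1.3

The orange pentagon moved from (1.2, 2.5) to (2.1, 1.5), a distance of √(0.9² + 1.0²) ≈ 1.3.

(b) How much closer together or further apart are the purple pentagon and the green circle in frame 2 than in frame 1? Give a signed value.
-8.5

Distance in frame 1: 11.9. Distance in frame 2: 3.4.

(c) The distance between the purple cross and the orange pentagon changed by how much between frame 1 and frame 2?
-0.5

Distance in frame 1: 13.4. Distance in frame 2: 12.9.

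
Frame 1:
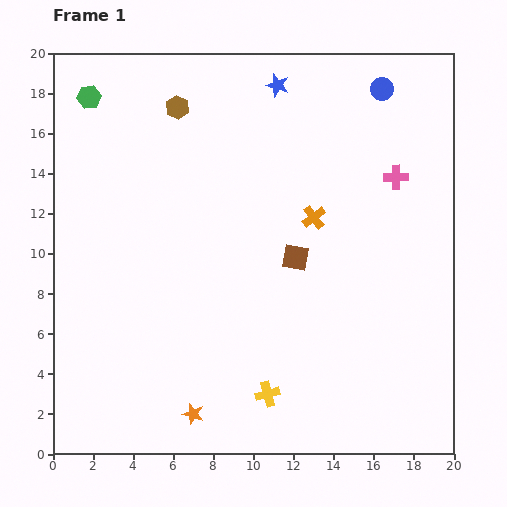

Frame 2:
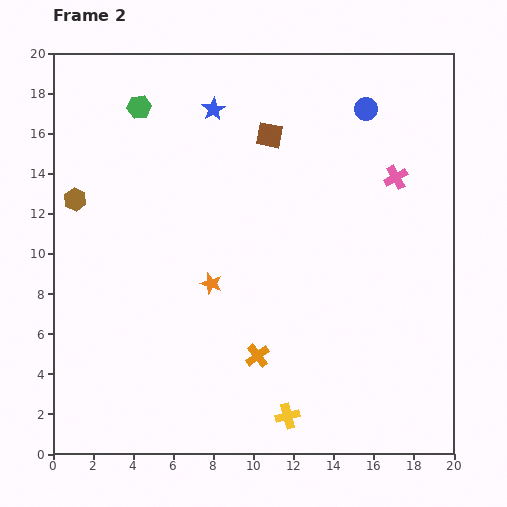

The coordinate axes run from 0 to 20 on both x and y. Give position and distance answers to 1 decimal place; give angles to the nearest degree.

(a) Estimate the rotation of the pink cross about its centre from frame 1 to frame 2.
28° counter-clockwise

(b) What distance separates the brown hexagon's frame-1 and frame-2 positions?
6.9

The brown hexagon moved from (6.2, 17.3) to (1.1, 12.7), a distance of √(5.1² + 4.6²) ≈ 6.9.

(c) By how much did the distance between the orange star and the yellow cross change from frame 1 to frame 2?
+3.8

Distance in frame 1: 3.8. Distance in frame 2: 7.6.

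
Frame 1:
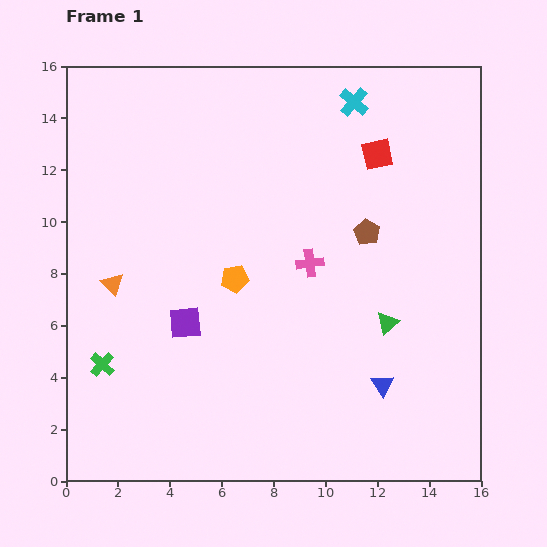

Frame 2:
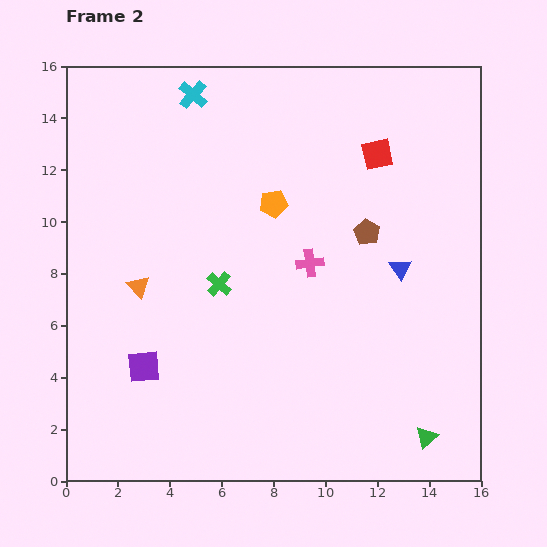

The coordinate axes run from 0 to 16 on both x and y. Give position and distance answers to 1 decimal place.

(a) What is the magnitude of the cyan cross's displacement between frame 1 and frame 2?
6.2

The cyan cross moved from (11.1, 14.6) to (4.9, 14.9), a distance of √(6.2² + 0.3²) ≈ 6.2.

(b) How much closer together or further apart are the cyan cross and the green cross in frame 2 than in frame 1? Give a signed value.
-6.6

Distance in frame 1: 14.0. Distance in frame 2: 7.4.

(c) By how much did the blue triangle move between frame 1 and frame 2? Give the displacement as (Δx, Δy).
(0.7, 4.5)

The blue triangle was at (12.2, 3.7) in frame 1 and (12.9, 8.2) in frame 2.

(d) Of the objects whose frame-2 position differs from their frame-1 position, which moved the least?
the orange triangle

(moved 1.0)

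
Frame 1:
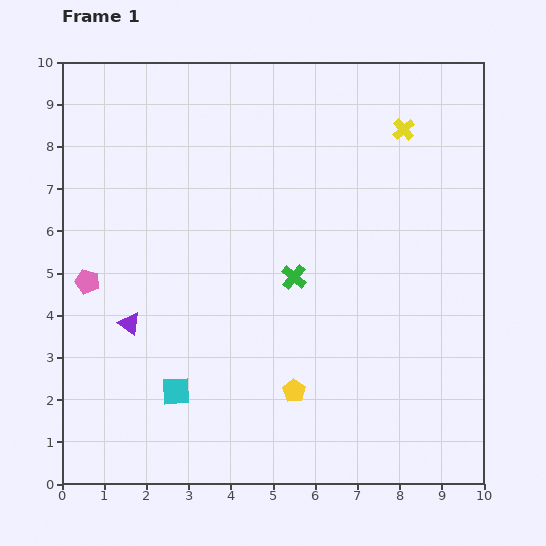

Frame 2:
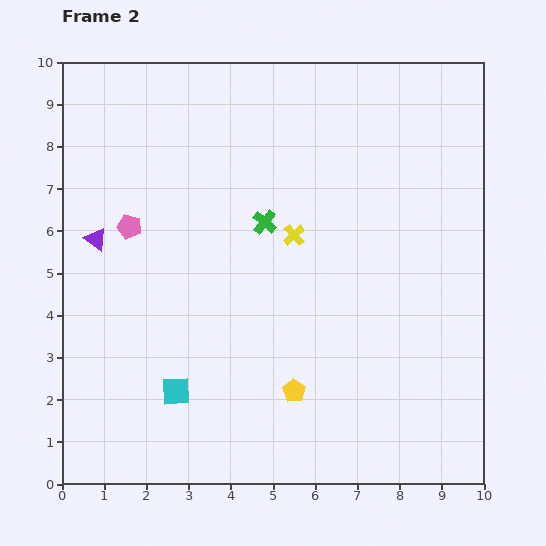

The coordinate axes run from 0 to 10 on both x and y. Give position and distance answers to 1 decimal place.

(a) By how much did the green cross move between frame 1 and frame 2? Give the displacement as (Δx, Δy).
(-0.7, 1.3)

The green cross was at (5.5, 4.9) in frame 1 and (4.8, 6.2) in frame 2.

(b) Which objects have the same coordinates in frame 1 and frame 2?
the cyan square, the yellow pentagon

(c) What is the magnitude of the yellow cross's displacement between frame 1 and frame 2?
3.6

The yellow cross moved from (8.1, 8.4) to (5.5, 5.9), a distance of √(2.6² + 2.5²) ≈ 3.6.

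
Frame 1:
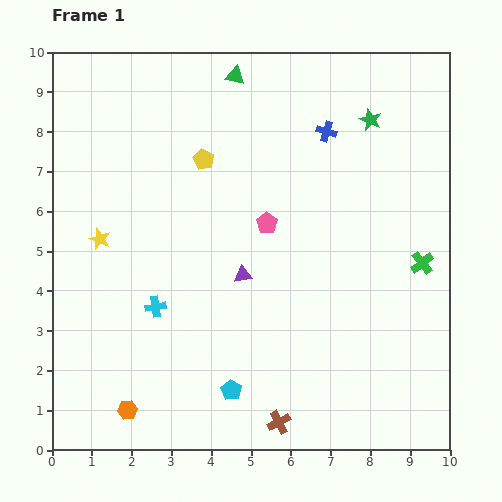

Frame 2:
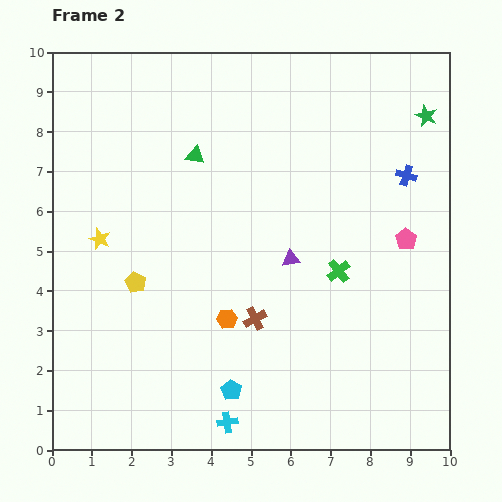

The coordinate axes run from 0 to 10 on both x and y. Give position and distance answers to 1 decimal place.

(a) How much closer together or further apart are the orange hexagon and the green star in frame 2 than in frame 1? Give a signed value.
-2.4

Distance in frame 1: 9.5. Distance in frame 2: 7.1.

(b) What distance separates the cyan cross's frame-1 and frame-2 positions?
3.4

The cyan cross moved from (2.6, 3.6) to (4.4, 0.7), a distance of √(1.8² + 2.9²) ≈ 3.4.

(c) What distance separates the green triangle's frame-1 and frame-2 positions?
2.2

The green triangle moved from (4.6, 9.4) to (3.6, 7.4), a distance of √(1.0² + 2.0²) ≈ 2.2.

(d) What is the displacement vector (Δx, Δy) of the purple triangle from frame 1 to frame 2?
(1.2, 0.4)

The purple triangle was at (4.8, 4.4) in frame 1 and (6.0, 4.8) in frame 2.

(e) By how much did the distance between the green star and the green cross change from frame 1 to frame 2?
+0.7

Distance in frame 1: 3.8. Distance in frame 2: 4.5.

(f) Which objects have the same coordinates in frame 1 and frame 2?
the yellow star, the cyan pentagon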